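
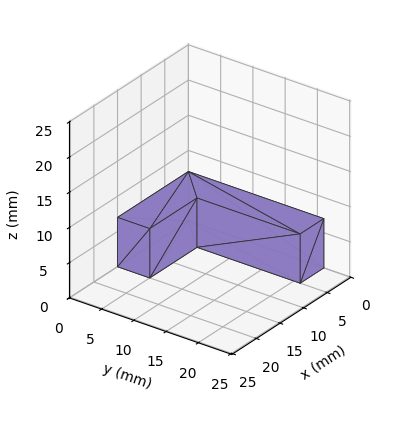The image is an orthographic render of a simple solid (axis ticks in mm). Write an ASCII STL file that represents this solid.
Reading the render: the shape is an L-shaped prism: outer 15 × 21 mm, arm thicknesses ≈ 5 mm (horizontal) and 5 mm (vertical), extruded 7 mm in z (dimensions read to the nearest mm from the axis ticks). For the STL, each face is triangulated and given an outward normal.

solid part
  facet normal 0.0000 0.0000 -1.0000
    outer loop
      vertex 15.00 5.00 0.00
      vertex 15.00 0.00 0.00
      vertex 0.00 0.00 0.00
    endloop
  endfacet
  facet normal 0.0000 0.0000 -1.0000
    outer loop
      vertex 5.00 5.00 0.00
      vertex 15.00 5.00 0.00
      vertex 0.00 0.00 0.00
    endloop
  endfacet
  facet normal 0.0000 0.0000 -1.0000
    outer loop
      vertex 5.00 21.00 0.00
      vertex 5.00 5.00 0.00
      vertex 0.00 0.00 0.00
    endloop
  endfacet
  facet normal 0.0000 0.0000 -1.0000
    outer loop
      vertex 0.00 21.00 0.00
      vertex 5.00 21.00 0.00
      vertex 0.00 0.00 0.00
    endloop
  endfacet
  facet normal 0.0000 0.0000 1.0000
    outer loop
      vertex 0.00 0.00 7.00
      vertex 15.00 0.00 7.00
      vertex 15.00 5.00 7.00
    endloop
  endfacet
  facet normal 0.0000 0.0000 1.0000
    outer loop
      vertex 0.00 0.00 7.00
      vertex 15.00 5.00 7.00
      vertex 5.00 5.00 7.00
    endloop
  endfacet
  facet normal 0.0000 0.0000 1.0000
    outer loop
      vertex 0.00 0.00 7.00
      vertex 5.00 5.00 7.00
      vertex 5.00 21.00 7.00
    endloop
  endfacet
  facet normal 0.0000 0.0000 1.0000
    outer loop
      vertex 0.00 0.00 7.00
      vertex 5.00 21.00 7.00
      vertex 0.00 21.00 7.00
    endloop
  endfacet
  facet normal 0.0000 -1.0000 0.0000
    outer loop
      vertex 0.00 0.00 0.00
      vertex 15.00 0.00 0.00
      vertex 15.00 0.00 7.00
    endloop
  endfacet
  facet normal 0.0000 -1.0000 0.0000
    outer loop
      vertex 0.00 0.00 0.00
      vertex 15.00 0.00 7.00
      vertex 0.00 0.00 7.00
    endloop
  endfacet
  facet normal 1.0000 0.0000 0.0000
    outer loop
      vertex 15.00 0.00 0.00
      vertex 15.00 5.00 0.00
      vertex 15.00 5.00 7.00
    endloop
  endfacet
  facet normal 1.0000 0.0000 0.0000
    outer loop
      vertex 15.00 0.00 0.00
      vertex 15.00 5.00 7.00
      vertex 15.00 0.00 7.00
    endloop
  endfacet
  facet normal 0.0000 1.0000 0.0000
    outer loop
      vertex 15.00 5.00 0.00
      vertex 5.00 5.00 0.00
      vertex 5.00 5.00 7.00
    endloop
  endfacet
  facet normal 0.0000 1.0000 0.0000
    outer loop
      vertex 15.00 5.00 0.00
      vertex 5.00 5.00 7.00
      vertex 15.00 5.00 7.00
    endloop
  endfacet
  facet normal 1.0000 0.0000 0.0000
    outer loop
      vertex 5.00 5.00 0.00
      vertex 5.00 21.00 0.00
      vertex 5.00 21.00 7.00
    endloop
  endfacet
  facet normal 1.0000 0.0000 0.0000
    outer loop
      vertex 5.00 5.00 0.00
      vertex 5.00 21.00 7.00
      vertex 5.00 5.00 7.00
    endloop
  endfacet
  facet normal 0.0000 1.0000 0.0000
    outer loop
      vertex 5.00 21.00 0.00
      vertex 0.00 21.00 0.00
      vertex 0.00 21.00 7.00
    endloop
  endfacet
  facet normal 0.0000 1.0000 0.0000
    outer loop
      vertex 5.00 21.00 0.00
      vertex 0.00 21.00 7.00
      vertex 5.00 21.00 7.00
    endloop
  endfacet
  facet normal -1.0000 0.0000 0.0000
    outer loop
      vertex 0.00 21.00 0.00
      vertex 0.00 0.00 0.00
      vertex 0.00 0.00 7.00
    endloop
  endfacet
  facet normal -1.0000 0.0000 0.0000
    outer loop
      vertex 0.00 21.00 0.00
      vertex 0.00 0.00 7.00
      vertex 0.00 21.00 7.00
    endloop
  endfacet
endsolid part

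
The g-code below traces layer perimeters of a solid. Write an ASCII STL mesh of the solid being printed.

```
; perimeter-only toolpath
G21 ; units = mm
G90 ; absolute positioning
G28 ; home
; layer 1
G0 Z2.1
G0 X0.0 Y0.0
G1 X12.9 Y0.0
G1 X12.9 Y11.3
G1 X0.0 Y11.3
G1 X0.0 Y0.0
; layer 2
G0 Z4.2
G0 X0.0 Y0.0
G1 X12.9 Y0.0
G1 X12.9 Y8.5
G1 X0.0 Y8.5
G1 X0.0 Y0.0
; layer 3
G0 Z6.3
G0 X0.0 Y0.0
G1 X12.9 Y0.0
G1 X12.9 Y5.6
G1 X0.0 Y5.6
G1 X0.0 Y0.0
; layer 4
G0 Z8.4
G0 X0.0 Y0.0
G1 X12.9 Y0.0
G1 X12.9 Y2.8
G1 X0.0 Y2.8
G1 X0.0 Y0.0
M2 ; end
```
solid part
  facet normal 0.0000 0.0000 -1.0000
    outer loop
      vertex 12.9 14.1 0.0
      vertex 12.9 0.0 0.0
      vertex 0.0 0.0 0.0
    endloop
  endfacet
  facet normal 0.0000 0.0000 -1.0000
    outer loop
      vertex 0.0 14.1 0.0
      vertex 12.9 14.1 0.0
      vertex 0.0 0.0 0.0
    endloop
  endfacet
  facet normal 0.0000 -1.0000 0.0000
    outer loop
      vertex 0.0 0.0 0.0
      vertex 12.9 0.0 0.0
      vertex 12.9 0.0 10.5
    endloop
  endfacet
  facet normal 0.0000 -1.0000 0.0000
    outer loop
      vertex 0.0 0.0 0.0
      vertex 12.9 0.0 10.5
      vertex 0.0 0.0 10.5
    endloop
  endfacet
  facet normal 0.0000 0.5973 0.8020
    outer loop
      vertex 0.0 0.0 10.5
      vertex 12.9 0.0 10.5
      vertex 12.9 14.1 0.0
    endloop
  endfacet
  facet normal 0.0000 0.5973 0.8020
    outer loop
      vertex 0.0 0.0 10.5
      vertex 12.9 14.1 0.0
      vertex 0.0 14.1 0.0
    endloop
  endfacet
  facet normal -1.0000 0.0000 0.0000
    outer loop
      vertex 0.0 0.0 10.5
      vertex 0.0 14.1 0.0
      vertex 0.0 0.0 0.0
    endloop
  endfacet
  facet normal 1.0000 0.0000 0.0000
    outer loop
      vertex 12.9 0.0 0.0
      vertex 12.9 14.1 0.0
      vertex 12.9 0.0 10.5
    endloop
  endfacet
endsolid part

The G0 Z moves step by Δz≈2.1 mm. The G1 loops shrink linearly with z, so the solid tapers from its base footprint up to z≈10.5. Closing with a flat bottom cap and the tapered top and triangulating gives 8 facets — a wedge (ramp): 12.9 × 14.1 mm base, rising to 10.5 mm along the y=0 edge and sloping linearly to z=0 at y=14.1.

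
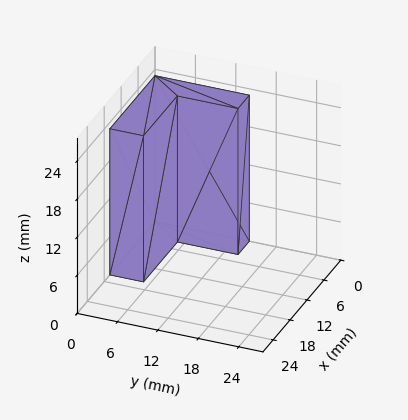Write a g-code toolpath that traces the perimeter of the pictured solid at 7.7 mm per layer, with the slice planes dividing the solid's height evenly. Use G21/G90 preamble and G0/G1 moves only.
Reading the render: the shape is an L-shaped prism: outer 16 × 14 mm, arm thicknesses ≈ 5 mm (horizontal) and 4 mm (vertical), extruded 23 mm in z (dimensions read to the nearest mm from the axis ticks). For the g-code, the solid's height is divided into equal slices at the stated Δz and each level perimeter traced with G1 moves after a G0 lift.

; perimeter-only toolpath
G21 ; units = mm
G90 ; absolute positioning
G28 ; home
; layer 1
G0 Z7.7
G0 X0.0 Y0.0
G1 X16.0 Y0.0
G1 X16.0 Y5.0
G1 X4.0 Y5.0
G1 X4.0 Y14.0
G1 X0.0 Y14.0
G1 X0.0 Y0.0
; layer 2
G0 Z15.3
G0 X0.0 Y0.0
G1 X16.0 Y0.0
G1 X16.0 Y5.0
G1 X4.0 Y5.0
G1 X4.0 Y14.0
G1 X0.0 Y14.0
G1 X0.0 Y0.0
; layer 3
G0 Z23.0
G0 X0.0 Y0.0
G1 X16.0 Y0.0
G1 X16.0 Y5.0
G1 X4.0 Y5.0
G1 X4.0 Y14.0
G1 X0.0 Y14.0
G1 X0.0 Y0.0
M2 ; end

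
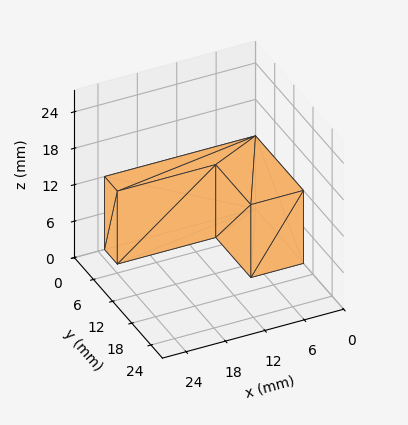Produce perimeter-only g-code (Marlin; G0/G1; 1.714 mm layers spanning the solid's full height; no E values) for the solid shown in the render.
Reading the render: the shape is an L-shaped prism: outer 23 × 15 mm, arm thicknesses ≈ 4 mm (horizontal) and 8 mm (vertical), extruded 12 mm in z (dimensions read to the nearest mm from the axis ticks). For the g-code, the solid's height is divided into equal slices at the stated Δz and each level perimeter traced with G1 moves after a G0 lift.

; perimeter-only toolpath
G21 ; units = mm
G90 ; absolute positioning
G28 ; home
; layer 1
G0 Z1.714
G0 X0.000 Y0.000
G1 X23.000 Y0.000
G1 X23.000 Y4.000
G1 X8.000 Y4.000
G1 X8.000 Y15.000
G1 X0.000 Y15.000
G1 X0.000 Y0.000
; layer 2
G0 Z3.429
G0 X0.000 Y0.000
G1 X23.000 Y0.000
G1 X23.000 Y4.000
G1 X8.000 Y4.000
G1 X8.000 Y15.000
G1 X0.000 Y15.000
G1 X0.000 Y0.000
; layer 3
G0 Z5.143
G0 X0.000 Y0.000
G1 X23.000 Y0.000
G1 X23.000 Y4.000
G1 X8.000 Y4.000
G1 X8.000 Y15.000
G1 X0.000 Y15.000
G1 X0.000 Y0.000
; layer 4
G0 Z6.857
G0 X0.000 Y0.000
G1 X23.000 Y0.000
G1 X23.000 Y4.000
G1 X8.000 Y4.000
G1 X8.000 Y15.000
G1 X0.000 Y15.000
G1 X0.000 Y0.000
; layer 5
G0 Z8.571
G0 X0.000 Y0.000
G1 X23.000 Y0.000
G1 X23.000 Y4.000
G1 X8.000 Y4.000
G1 X8.000 Y15.000
G1 X0.000 Y15.000
G1 X0.000 Y0.000
; layer 6
G0 Z10.286
G0 X0.000 Y0.000
G1 X23.000 Y0.000
G1 X23.000 Y4.000
G1 X8.000 Y4.000
G1 X8.000 Y15.000
G1 X0.000 Y15.000
G1 X0.000 Y0.000
; layer 7
G0 Z12.000
G0 X0.000 Y0.000
G1 X23.000 Y0.000
G1 X23.000 Y4.000
G1 X8.000 Y4.000
G1 X8.000 Y15.000
G1 X0.000 Y15.000
G1 X0.000 Y0.000
M2 ; end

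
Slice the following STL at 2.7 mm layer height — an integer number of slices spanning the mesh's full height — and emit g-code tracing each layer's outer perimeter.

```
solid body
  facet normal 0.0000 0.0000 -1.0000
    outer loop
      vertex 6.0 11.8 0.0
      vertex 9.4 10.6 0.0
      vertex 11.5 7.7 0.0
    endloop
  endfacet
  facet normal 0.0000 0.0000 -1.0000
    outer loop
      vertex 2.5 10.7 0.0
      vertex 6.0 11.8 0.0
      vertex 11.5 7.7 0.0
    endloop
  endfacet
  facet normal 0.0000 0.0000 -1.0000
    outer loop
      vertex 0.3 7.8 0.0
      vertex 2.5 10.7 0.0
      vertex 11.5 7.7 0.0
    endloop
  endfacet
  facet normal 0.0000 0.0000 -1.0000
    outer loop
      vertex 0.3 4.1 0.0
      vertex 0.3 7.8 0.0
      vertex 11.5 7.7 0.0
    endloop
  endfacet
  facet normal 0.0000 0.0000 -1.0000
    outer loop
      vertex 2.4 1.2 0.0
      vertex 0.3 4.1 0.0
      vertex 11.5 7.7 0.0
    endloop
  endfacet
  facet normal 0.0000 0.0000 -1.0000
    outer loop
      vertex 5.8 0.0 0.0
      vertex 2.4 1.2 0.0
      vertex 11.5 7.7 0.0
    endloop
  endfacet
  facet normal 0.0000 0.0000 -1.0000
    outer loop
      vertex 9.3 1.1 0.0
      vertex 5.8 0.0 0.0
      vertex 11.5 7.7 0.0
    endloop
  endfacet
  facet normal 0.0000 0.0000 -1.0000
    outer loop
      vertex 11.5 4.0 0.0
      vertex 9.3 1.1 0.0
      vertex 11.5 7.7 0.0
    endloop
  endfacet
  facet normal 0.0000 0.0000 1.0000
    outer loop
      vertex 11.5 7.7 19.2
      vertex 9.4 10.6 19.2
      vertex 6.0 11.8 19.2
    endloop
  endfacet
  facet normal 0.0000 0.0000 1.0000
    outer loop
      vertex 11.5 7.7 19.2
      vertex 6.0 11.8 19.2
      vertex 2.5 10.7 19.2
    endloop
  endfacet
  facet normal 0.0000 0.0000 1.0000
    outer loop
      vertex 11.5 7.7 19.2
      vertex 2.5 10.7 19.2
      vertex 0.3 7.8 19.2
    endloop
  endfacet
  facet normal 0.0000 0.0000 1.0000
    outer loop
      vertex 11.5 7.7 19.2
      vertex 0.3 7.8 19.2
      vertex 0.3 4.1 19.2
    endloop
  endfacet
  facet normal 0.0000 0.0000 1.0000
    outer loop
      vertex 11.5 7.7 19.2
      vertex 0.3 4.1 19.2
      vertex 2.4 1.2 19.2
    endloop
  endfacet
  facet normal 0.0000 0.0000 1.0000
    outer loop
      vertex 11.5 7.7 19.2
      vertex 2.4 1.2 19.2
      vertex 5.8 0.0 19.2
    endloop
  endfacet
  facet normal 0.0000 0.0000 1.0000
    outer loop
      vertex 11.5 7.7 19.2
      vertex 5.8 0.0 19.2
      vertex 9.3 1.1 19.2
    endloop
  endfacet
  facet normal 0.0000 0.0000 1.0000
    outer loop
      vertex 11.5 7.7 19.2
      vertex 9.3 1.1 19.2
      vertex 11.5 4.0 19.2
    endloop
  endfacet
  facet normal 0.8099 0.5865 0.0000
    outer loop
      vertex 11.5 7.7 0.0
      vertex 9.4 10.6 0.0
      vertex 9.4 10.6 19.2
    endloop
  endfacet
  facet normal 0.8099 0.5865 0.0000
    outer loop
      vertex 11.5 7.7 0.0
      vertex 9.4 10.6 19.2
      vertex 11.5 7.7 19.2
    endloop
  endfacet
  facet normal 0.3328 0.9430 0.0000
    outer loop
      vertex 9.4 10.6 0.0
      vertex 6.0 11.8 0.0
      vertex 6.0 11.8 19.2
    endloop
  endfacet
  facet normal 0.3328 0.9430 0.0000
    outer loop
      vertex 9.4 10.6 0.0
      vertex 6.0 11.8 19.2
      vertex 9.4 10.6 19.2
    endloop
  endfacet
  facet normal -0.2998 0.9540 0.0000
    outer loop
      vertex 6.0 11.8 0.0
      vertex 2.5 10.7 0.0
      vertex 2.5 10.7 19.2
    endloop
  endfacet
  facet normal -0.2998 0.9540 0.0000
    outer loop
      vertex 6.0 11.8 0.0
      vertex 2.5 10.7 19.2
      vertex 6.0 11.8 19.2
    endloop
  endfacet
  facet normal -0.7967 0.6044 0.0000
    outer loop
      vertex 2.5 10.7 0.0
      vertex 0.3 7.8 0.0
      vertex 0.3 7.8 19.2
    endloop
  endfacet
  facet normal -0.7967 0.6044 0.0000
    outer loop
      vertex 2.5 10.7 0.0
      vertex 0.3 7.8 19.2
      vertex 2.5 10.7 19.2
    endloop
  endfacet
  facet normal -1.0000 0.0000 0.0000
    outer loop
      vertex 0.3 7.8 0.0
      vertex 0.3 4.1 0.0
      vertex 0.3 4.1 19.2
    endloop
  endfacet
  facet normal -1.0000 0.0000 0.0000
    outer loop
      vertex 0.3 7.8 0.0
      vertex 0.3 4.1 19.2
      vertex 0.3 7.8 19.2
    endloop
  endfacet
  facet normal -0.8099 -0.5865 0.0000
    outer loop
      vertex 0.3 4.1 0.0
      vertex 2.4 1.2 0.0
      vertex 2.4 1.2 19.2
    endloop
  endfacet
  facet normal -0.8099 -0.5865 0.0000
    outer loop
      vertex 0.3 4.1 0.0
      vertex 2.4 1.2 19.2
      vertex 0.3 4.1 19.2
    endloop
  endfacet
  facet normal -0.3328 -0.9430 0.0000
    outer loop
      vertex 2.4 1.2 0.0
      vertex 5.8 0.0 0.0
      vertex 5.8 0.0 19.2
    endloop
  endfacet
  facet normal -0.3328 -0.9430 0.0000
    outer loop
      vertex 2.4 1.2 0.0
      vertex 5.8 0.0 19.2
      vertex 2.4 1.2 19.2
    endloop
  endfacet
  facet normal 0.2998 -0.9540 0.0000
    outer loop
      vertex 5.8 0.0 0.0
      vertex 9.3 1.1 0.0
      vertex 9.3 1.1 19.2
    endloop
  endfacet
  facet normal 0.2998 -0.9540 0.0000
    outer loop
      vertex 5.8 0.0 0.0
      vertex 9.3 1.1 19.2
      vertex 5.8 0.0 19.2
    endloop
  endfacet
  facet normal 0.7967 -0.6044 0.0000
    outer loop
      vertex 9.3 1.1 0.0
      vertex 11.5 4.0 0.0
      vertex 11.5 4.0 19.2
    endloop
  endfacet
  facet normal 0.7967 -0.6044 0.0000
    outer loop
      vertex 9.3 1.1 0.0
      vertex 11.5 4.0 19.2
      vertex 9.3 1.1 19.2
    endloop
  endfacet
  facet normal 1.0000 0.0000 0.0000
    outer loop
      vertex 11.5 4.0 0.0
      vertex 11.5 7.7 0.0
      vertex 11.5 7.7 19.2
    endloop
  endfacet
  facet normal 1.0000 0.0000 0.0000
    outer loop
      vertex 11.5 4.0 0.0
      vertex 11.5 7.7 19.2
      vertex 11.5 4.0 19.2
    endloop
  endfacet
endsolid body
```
; perimeter-only toolpath
G21 ; units = mm
G90 ; absolute positioning
G28 ; home
; layer 1
G0 Z2.7
G0 X11.5 Y7.7
G1 X9.4 Y10.6
G1 X6.0 Y11.8
G1 X2.5 Y10.7
G1 X0.3 Y7.8
G1 X0.3 Y4.1
G1 X2.4 Y1.2
G1 X5.8 Y0.0
G1 X9.3 Y1.1
G1 X11.5 Y4.0
G1 X11.5 Y7.7
; layer 2
G0 Z5.5
G0 X11.5 Y7.7
G1 X9.4 Y10.6
G1 X6.0 Y11.8
G1 X2.5 Y10.7
G1 X0.3 Y7.8
G1 X0.3 Y4.1
G1 X2.4 Y1.2
G1 X5.8 Y0.0
G1 X9.3 Y1.1
G1 X11.5 Y4.0
G1 X11.5 Y7.7
; layer 3
G0 Z8.2
G0 X11.5 Y7.7
G1 X9.4 Y10.6
G1 X6.0 Y11.8
G1 X2.5 Y10.7
G1 X0.3 Y7.8
G1 X0.3 Y4.1
G1 X2.4 Y1.2
G1 X5.8 Y0.0
G1 X9.3 Y1.1
G1 X11.5 Y4.0
G1 X11.5 Y7.7
; layer 4
G0 Z11.0
G0 X11.5 Y7.7
G1 X9.4 Y10.6
G1 X6.0 Y11.8
G1 X2.5 Y10.7
G1 X0.3 Y7.8
G1 X0.3 Y4.1
G1 X2.4 Y1.2
G1 X5.8 Y0.0
G1 X9.3 Y1.1
G1 X11.5 Y4.0
G1 X11.5 Y7.7
; layer 5
G0 Z13.7
G0 X11.5 Y7.7
G1 X9.4 Y10.6
G1 X6.0 Y11.8
G1 X2.5 Y10.7
G1 X0.3 Y7.8
G1 X0.3 Y4.1
G1 X2.4 Y1.2
G1 X5.8 Y0.0
G1 X9.3 Y1.1
G1 X11.5 Y4.0
G1 X11.5 Y7.7
; layer 6
G0 Z16.5
G0 X11.5 Y7.7
G1 X9.4 Y10.6
G1 X6.0 Y11.8
G1 X2.5 Y10.7
G1 X0.3 Y7.8
G1 X0.3 Y4.1
G1 X2.4 Y1.2
G1 X5.8 Y0.0
G1 X9.3 Y1.1
G1 X11.5 Y4.0
G1 X11.5 Y7.7
; layer 7
G0 Z19.2
G0 X11.5 Y7.7
G1 X9.4 Y10.6
G1 X6.0 Y11.8
G1 X2.5 Y10.7
G1 X0.3 Y7.8
G1 X0.3 Y4.1
G1 X2.4 Y1.2
G1 X5.8 Y0.0
G1 X9.3 Y1.1
G1 X11.5 Y4.0
G1 X11.5 Y7.7
M2 ; end

The solid is a regular 10-sided prism (a cylinder approximated with 10 flat sides), circumscribed radius ≈ 5.9 mm, height ≈ 19.2 mm. Slicing at Δz = 2.7 mm — 7 equal slices spanning the solid's height, so layer i sits at z = i·h/7 — gives 7 non-empty perimeters. Each is a 10-segment closed polygon; G0 lifts to the layer z and rapids to the start vertex, then G1 traces the edges.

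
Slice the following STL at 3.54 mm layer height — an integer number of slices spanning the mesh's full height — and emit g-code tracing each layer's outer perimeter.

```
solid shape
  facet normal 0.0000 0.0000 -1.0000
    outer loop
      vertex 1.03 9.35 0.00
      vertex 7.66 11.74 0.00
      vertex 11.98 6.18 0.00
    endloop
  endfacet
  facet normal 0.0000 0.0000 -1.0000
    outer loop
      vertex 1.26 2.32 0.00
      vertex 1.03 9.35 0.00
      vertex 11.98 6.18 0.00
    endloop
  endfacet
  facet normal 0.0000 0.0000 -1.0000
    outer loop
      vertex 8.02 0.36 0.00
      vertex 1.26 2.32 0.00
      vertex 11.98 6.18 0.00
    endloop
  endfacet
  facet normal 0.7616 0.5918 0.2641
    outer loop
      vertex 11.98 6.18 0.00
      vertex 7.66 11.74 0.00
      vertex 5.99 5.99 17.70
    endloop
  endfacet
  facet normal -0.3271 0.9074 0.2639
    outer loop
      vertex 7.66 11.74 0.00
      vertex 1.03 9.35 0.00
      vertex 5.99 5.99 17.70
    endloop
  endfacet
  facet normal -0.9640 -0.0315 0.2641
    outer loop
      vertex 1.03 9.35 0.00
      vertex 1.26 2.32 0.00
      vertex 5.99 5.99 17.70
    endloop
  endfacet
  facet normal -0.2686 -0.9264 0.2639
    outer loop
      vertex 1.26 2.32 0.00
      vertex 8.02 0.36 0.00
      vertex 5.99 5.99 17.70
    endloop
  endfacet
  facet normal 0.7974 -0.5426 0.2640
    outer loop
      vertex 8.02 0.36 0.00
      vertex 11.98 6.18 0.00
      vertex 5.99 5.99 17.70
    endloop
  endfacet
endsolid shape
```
; perimeter-only toolpath
G21 ; units = mm
G90 ; absolute positioning
G28 ; home
; layer 1
G0 Z3.54
G0 X10.78 Y6.14
G1 X7.33 Y10.59
G1 X2.02 Y8.68
G1 X2.21 Y3.05
G1 X7.61 Y1.49
G1 X10.78 Y6.14
; layer 2
G0 Z7.08
G0 X9.58 Y6.10
G1 X6.99 Y9.44
G1 X3.01 Y8.01
G1 X3.15 Y3.79
G1 X7.21 Y2.61
G1 X9.58 Y6.10
; layer 3
G0 Z10.62
G0 X8.39 Y6.07
G1 X6.66 Y8.29
G1 X4.01 Y7.33
G1 X4.10 Y4.52
G1 X6.80 Y3.74
G1 X8.39 Y6.07
; layer 4
G0 Z14.16
G0 X7.19 Y6.03
G1 X6.32 Y7.14
G1 X5.00 Y6.66
G1 X5.04 Y5.26
G1 X6.40 Y4.86
G1 X7.19 Y6.03
M2 ; end

The solid is a regular 5-sided pyramid, base circumscribed radius ≈ 5.99 mm, apex at z ≈ 17.7 mm. Slicing at Δz = 3.54 mm — 5 equal slices spanning the solid's height, so layer i sits at z = i·h/5 — gives 4 non-empty perimeters. Each is a 5-segment closed polygon; G0 lifts to the layer z and rapids to the start vertex, then G1 traces the edges. The cross-section shrinks linearly with z (the slice at the apex is degenerate and omitted).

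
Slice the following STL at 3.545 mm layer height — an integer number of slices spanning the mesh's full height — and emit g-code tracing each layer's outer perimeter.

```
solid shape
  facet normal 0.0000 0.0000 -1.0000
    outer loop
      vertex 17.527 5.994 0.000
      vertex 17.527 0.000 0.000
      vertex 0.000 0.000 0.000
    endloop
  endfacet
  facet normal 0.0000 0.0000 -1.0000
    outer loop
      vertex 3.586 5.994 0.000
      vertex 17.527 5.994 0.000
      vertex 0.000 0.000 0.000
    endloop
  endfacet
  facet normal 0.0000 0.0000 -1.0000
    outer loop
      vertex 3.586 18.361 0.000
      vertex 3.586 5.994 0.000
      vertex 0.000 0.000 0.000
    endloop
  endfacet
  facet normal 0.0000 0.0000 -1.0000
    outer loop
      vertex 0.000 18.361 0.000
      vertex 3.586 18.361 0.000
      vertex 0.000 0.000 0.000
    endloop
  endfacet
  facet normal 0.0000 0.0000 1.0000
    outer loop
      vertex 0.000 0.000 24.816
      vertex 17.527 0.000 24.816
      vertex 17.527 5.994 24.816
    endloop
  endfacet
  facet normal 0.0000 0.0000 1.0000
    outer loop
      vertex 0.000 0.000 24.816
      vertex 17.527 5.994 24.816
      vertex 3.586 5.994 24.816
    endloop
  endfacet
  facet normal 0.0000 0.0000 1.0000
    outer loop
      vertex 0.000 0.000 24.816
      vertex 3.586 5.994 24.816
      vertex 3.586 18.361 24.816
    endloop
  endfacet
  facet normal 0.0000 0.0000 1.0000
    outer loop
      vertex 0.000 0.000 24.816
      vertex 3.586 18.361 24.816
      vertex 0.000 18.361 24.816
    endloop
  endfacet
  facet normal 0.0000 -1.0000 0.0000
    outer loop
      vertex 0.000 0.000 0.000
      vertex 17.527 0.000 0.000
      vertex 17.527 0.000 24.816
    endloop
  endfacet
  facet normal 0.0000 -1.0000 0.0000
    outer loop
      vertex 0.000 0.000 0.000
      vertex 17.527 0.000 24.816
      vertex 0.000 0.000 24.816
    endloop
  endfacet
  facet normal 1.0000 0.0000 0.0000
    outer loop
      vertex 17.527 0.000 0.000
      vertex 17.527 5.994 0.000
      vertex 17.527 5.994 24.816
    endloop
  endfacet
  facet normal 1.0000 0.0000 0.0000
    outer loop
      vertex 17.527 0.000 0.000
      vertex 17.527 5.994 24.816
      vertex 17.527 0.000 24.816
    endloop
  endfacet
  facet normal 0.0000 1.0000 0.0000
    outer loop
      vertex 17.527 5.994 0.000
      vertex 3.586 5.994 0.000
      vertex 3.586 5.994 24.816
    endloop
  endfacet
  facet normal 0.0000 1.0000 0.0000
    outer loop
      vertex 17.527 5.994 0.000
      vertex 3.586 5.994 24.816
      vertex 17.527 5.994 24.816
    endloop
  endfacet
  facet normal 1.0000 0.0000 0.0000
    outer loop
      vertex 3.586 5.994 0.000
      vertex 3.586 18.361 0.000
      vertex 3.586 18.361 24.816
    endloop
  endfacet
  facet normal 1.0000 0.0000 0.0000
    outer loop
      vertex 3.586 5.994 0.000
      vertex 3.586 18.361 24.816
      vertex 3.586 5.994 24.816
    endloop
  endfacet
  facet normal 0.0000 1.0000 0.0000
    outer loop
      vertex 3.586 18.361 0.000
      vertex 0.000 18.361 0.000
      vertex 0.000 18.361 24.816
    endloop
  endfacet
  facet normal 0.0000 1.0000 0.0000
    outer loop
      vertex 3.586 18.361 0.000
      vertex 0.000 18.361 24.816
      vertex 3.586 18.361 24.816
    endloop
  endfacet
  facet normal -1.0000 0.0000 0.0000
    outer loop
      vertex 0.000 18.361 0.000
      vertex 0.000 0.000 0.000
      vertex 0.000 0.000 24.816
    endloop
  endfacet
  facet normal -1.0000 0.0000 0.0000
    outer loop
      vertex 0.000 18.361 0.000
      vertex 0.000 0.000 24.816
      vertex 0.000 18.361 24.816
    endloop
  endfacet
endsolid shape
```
; perimeter-only toolpath
G21 ; units = mm
G90 ; absolute positioning
G28 ; home
; layer 1
G0 Z3.545
G0 X0.000 Y0.000
G1 X17.527 Y0.000
G1 X17.527 Y5.994
G1 X3.586 Y5.994
G1 X3.586 Y18.361
G1 X0.000 Y18.361
G1 X0.000 Y0.000
; layer 2
G0 Z7.090
G0 X0.000 Y0.000
G1 X17.527 Y0.000
G1 X17.527 Y5.994
G1 X3.586 Y5.994
G1 X3.586 Y18.361
G1 X0.000 Y18.361
G1 X0.000 Y0.000
; layer 3
G0 Z10.635
G0 X0.000 Y0.000
G1 X17.527 Y0.000
G1 X17.527 Y5.994
G1 X3.586 Y5.994
G1 X3.586 Y18.361
G1 X0.000 Y18.361
G1 X0.000 Y0.000
; layer 4
G0 Z14.181
G0 X0.000 Y0.000
G1 X17.527 Y0.000
G1 X17.527 Y5.994
G1 X3.586 Y5.994
G1 X3.586 Y18.361
G1 X0.000 Y18.361
G1 X0.000 Y0.000
; layer 5
G0 Z17.726
G0 X0.000 Y0.000
G1 X17.527 Y0.000
G1 X17.527 Y5.994
G1 X3.586 Y5.994
G1 X3.586 Y18.361
G1 X0.000 Y18.361
G1 X0.000 Y0.000
; layer 6
G0 Z21.271
G0 X0.000 Y0.000
G1 X17.527 Y0.000
G1 X17.527 Y5.994
G1 X3.586 Y5.994
G1 X3.586 Y18.361
G1 X0.000 Y18.361
G1 X0.000 Y0.000
; layer 7
G0 Z24.816
G0 X0.000 Y0.000
G1 X17.527 Y0.000
G1 X17.527 Y5.994
G1 X3.586 Y5.994
G1 X3.586 Y18.361
G1 X0.000 Y18.361
G1 X0.000 Y0.000
M2 ; end

The solid is an L-shaped prism: outer 17.5 × 18.4 mm, arm thicknesses ≈ 5.99 mm (horizontal) and 3.59 mm (vertical), extruded 24.8 mm in z. Slicing at Δz = 3.545 mm — 7 equal slices spanning the solid's height, so layer i sits at z = i·h/7 — gives 7 non-empty perimeters. Each is a 6-segment closed polygon; G0 lifts to the layer z and rapids to the start vertex, then G1 traces the edges.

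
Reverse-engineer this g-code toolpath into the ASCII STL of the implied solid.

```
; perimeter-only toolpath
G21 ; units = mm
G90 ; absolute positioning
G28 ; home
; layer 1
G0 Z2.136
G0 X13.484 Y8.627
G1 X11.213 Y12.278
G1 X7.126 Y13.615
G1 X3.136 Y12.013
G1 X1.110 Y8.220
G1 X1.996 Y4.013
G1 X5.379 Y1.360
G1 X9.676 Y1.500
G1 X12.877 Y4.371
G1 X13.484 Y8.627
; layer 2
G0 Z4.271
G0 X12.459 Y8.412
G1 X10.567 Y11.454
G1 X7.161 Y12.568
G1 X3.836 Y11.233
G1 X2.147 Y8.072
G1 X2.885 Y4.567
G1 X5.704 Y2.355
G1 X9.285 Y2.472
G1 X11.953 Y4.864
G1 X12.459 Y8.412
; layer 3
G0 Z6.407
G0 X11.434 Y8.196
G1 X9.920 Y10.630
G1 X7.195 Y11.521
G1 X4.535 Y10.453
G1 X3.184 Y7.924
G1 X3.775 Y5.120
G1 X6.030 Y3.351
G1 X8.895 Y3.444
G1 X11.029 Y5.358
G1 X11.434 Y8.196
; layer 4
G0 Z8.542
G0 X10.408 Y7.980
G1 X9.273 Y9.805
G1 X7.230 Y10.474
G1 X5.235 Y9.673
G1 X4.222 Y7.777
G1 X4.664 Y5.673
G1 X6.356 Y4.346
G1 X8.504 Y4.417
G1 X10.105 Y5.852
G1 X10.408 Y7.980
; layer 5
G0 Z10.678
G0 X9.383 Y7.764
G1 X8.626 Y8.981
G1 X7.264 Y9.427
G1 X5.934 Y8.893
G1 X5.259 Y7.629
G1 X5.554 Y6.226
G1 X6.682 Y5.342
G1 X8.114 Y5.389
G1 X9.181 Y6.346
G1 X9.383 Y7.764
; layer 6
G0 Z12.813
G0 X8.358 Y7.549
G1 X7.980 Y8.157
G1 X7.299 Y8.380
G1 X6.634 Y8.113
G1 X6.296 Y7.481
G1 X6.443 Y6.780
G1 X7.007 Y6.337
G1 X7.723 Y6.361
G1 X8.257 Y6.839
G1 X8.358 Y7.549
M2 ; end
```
solid part
  facet normal 0.0000 0.0000 -1.0000
    outer loop
      vertex 7.092 14.662 0.000
      vertex 11.860 13.102 0.000
      vertex 14.509 8.843 0.000
    endloop
  endfacet
  facet normal 0.0000 0.0000 -1.0000
    outer loop
      vertex 2.437 12.793 0.000
      vertex 7.092 14.662 0.000
      vertex 14.509 8.843 0.000
    endloop
  endfacet
  facet normal 0.0000 0.0000 -1.0000
    outer loop
      vertex 0.073 8.368 0.000
      vertex 2.437 12.793 0.000
      vertex 14.509 8.843 0.000
    endloop
  endfacet
  facet normal 0.0000 0.0000 -1.0000
    outer loop
      vertex 1.106 3.460 0.000
      vertex 0.073 8.368 0.000
      vertex 14.509 8.843 0.000
    endloop
  endfacet
  facet normal 0.0000 0.0000 -1.0000
    outer loop
      vertex 5.053 0.364 0.000
      vertex 1.106 3.460 0.000
      vertex 14.509 8.843 0.000
    endloop
  endfacet
  facet normal 0.0000 0.0000 -1.0000
    outer loop
      vertex 10.066 0.528 0.000
      vertex 5.053 0.364 0.000
      vertex 14.509 8.843 0.000
    endloop
  endfacet
  facet normal 0.0000 0.0000 -1.0000
    outer loop
      vertex 13.801 3.877 0.000
      vertex 10.066 0.528 0.000
      vertex 14.509 8.843 0.000
    endloop
  endfacet
  facet normal 0.7712 0.4796 0.4186
    outer loop
      vertex 14.509 8.843 0.000
      vertex 11.860 13.102 0.000
      vertex 7.333 7.333 14.949
    endloop
  endfacet
  facet normal 0.2824 0.8631 0.4186
    outer loop
      vertex 11.860 13.102 0.000
      vertex 7.092 14.662 0.000
      vertex 7.333 7.333 14.949
    endloop
  endfacet
  facet normal -0.3384 0.8428 0.4186
    outer loop
      vertex 7.092 14.662 0.000
      vertex 2.437 12.793 0.000
      vertex 7.333 7.333 14.949
    endloop
  endfacet
  facet normal -0.8010 0.4279 0.4186
    outer loop
      vertex 2.437 12.793 0.000
      vertex 0.073 8.368 0.000
      vertex 7.333 7.333 14.949
    endloop
  endfacet
  facet normal -0.8887 -0.1870 0.4186
    outer loop
      vertex 0.073 8.368 0.000
      vertex 1.106 3.460 0.000
      vertex 7.333 7.333 14.949
    endloop
  endfacet
  facet normal -0.5605 -0.7146 0.4186
    outer loop
      vertex 1.106 3.460 0.000
      vertex 5.053 0.364 0.000
      vertex 7.333 7.333 14.949
    endloop
  endfacet
  facet normal 0.0297 -0.9077 0.4186
    outer loop
      vertex 5.053 0.364 0.000
      vertex 10.066 0.528 0.000
      vertex 7.333 7.333 14.949
    endloop
  endfacet
  facet normal 0.6063 -0.6762 0.4186
    outer loop
      vertex 10.066 0.528 0.000
      vertex 13.801 3.877 0.000
      vertex 7.333 7.333 14.949
    endloop
  endfacet
  facet normal 0.8991 -0.1282 0.4186
    outer loop
      vertex 13.801 3.877 0.000
      vertex 14.509 8.843 0.000
      vertex 7.333 7.333 14.949
    endloop
  endfacet
endsolid part

The G0 Z moves step by Δz≈2.136 mm. The G1 loops shrink linearly with z, so the solid tapers from its base footprint up to z≈14.9. Closing with a flat bottom cap and the tapered top and triangulating gives 16 facets — a regular 9-sided pyramid, base circumscribed radius ≈ 7.33 mm, apex at z ≈ 14.9 mm.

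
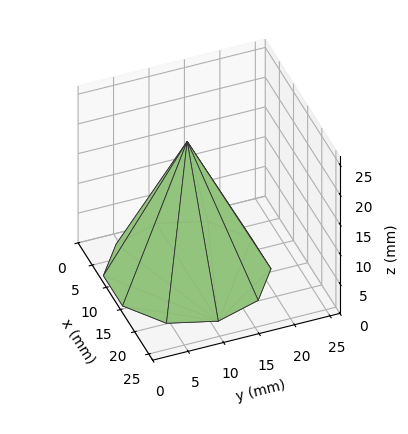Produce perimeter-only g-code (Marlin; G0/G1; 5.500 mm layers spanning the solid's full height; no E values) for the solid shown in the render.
Reading the render: the shape is a regular 10-sided pyramid, base circumscribed radius ≈ 11 mm, apex at z ≈ 22 mm (dimensions read to the nearest mm from the axis ticks). For the g-code, the solid's height is divided into equal slices at the stated Δz and each level perimeter traced with G1 moves after a G0 lift.

; perimeter-only toolpath
G21 ; units = mm
G90 ; absolute positioning
G28 ; home
; layer 1
G0 Z5.500
G0 X19.250 Y11.000
G1 X17.674 Y15.850
G1 X13.549 Y18.846
G1 X8.451 Y18.846
G1 X4.326 Y15.850
G1 X2.750 Y11.000
G1 X4.326 Y6.151
G1 X8.451 Y3.154
G1 X13.549 Y3.154
G1 X17.674 Y6.151
G1 X19.250 Y11.000
; layer 2
G0 Z11.000
G0 X16.500 Y11.000
G1 X15.450 Y14.233
G1 X12.700 Y16.231
G1 X9.300 Y16.231
G1 X6.550 Y14.233
G1 X5.500 Y11.000
G1 X6.550 Y7.767
G1 X9.300 Y5.769
G1 X12.700 Y5.769
G1 X15.450 Y7.767
G1 X16.500 Y11.000
; layer 3
G0 Z16.500
G0 X13.750 Y11.000
G1 X13.225 Y12.617
G1 X11.850 Y13.616
G1 X10.150 Y13.616
G1 X8.775 Y12.617
G1 X8.250 Y11.000
G1 X8.775 Y9.383
G1 X10.150 Y8.384
G1 X11.850 Y8.384
G1 X13.225 Y9.383
G1 X13.750 Y11.000
M2 ; end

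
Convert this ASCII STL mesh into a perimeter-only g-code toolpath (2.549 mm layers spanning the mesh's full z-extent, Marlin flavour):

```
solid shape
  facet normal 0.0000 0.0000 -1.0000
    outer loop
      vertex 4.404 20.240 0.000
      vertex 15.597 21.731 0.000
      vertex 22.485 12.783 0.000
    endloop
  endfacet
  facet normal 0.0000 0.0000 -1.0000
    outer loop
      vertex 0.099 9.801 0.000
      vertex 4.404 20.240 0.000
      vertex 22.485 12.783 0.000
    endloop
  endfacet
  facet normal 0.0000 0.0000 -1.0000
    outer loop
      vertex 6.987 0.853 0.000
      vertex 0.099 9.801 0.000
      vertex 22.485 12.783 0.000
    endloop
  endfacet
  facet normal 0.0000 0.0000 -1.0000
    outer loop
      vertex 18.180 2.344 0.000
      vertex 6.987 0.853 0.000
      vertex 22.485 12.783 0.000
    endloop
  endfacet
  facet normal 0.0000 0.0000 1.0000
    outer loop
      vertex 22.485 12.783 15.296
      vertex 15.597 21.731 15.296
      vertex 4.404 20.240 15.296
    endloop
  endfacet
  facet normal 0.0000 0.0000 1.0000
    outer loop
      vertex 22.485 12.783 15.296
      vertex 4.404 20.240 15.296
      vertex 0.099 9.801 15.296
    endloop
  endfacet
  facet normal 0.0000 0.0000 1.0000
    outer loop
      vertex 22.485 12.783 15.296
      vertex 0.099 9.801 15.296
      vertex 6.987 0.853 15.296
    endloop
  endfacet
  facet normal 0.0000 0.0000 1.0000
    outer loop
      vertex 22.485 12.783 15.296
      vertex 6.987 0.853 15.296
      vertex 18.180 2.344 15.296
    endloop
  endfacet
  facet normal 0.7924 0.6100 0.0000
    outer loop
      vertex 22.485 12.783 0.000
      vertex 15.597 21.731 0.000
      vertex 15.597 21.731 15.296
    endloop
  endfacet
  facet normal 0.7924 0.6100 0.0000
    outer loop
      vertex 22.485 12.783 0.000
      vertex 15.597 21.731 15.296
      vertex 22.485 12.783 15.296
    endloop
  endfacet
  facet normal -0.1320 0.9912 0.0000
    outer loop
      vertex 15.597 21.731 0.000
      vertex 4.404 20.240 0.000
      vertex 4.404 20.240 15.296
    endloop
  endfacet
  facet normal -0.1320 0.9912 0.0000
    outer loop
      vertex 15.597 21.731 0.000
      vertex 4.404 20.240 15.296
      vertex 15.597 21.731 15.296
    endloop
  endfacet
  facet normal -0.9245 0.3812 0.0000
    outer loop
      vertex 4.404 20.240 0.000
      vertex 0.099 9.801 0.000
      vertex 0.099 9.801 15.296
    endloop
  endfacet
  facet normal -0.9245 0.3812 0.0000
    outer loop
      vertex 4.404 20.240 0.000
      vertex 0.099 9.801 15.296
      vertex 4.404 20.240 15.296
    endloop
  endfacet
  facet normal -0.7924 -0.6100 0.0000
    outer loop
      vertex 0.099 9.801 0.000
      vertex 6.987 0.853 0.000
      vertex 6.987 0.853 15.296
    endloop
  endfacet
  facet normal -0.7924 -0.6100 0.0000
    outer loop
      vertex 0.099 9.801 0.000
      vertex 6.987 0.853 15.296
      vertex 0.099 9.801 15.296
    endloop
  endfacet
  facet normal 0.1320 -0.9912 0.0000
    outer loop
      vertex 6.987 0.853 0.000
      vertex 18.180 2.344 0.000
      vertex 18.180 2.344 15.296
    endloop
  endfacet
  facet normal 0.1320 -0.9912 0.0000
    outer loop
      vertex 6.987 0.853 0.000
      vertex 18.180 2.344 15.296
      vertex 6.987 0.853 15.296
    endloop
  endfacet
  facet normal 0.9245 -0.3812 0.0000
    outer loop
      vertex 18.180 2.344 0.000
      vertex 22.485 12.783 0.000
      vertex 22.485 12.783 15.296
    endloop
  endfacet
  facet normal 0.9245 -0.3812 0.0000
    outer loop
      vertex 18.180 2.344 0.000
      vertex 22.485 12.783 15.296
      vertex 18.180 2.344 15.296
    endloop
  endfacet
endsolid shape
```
; perimeter-only toolpath
G21 ; units = mm
G90 ; absolute positioning
G28 ; home
; layer 1
G0 Z2.549
G0 X22.485 Y12.783
G1 X15.597 Y21.731
G1 X4.404 Y20.240
G1 X0.099 Y9.801
G1 X6.987 Y0.853
G1 X18.180 Y2.344
G1 X22.485 Y12.783
; layer 2
G0 Z5.099
G0 X22.485 Y12.783
G1 X15.597 Y21.731
G1 X4.404 Y20.240
G1 X0.099 Y9.801
G1 X6.987 Y0.853
G1 X18.180 Y2.344
G1 X22.485 Y12.783
; layer 3
G0 Z7.648
G0 X22.485 Y12.783
G1 X15.597 Y21.731
G1 X4.404 Y20.240
G1 X0.099 Y9.801
G1 X6.987 Y0.853
G1 X18.180 Y2.344
G1 X22.485 Y12.783
; layer 4
G0 Z10.197
G0 X22.485 Y12.783
G1 X15.597 Y21.731
G1 X4.404 Y20.240
G1 X0.099 Y9.801
G1 X6.987 Y0.853
G1 X18.180 Y2.344
G1 X22.485 Y12.783
; layer 5
G0 Z12.747
G0 X22.485 Y12.783
G1 X15.597 Y21.731
G1 X4.404 Y20.240
G1 X0.099 Y9.801
G1 X6.987 Y0.853
G1 X18.180 Y2.344
G1 X22.485 Y12.783
; layer 6
G0 Z15.296
G0 X22.485 Y12.783
G1 X15.597 Y21.731
G1 X4.404 Y20.240
G1 X0.099 Y9.801
G1 X6.987 Y0.853
G1 X18.180 Y2.344
G1 X22.485 Y12.783
M2 ; end

The solid is a regular 6-sided prism (a cylinder approximated with 6 flat sides), circumscribed radius ≈ 11.3 mm, height ≈ 15.3 mm. Slicing at Δz = 2.549 mm — 6 equal slices spanning the solid's height, so layer i sits at z = i·h/6 — gives 6 non-empty perimeters. Each is a 6-segment closed polygon; G0 lifts to the layer z and rapids to the start vertex, then G1 traces the edges.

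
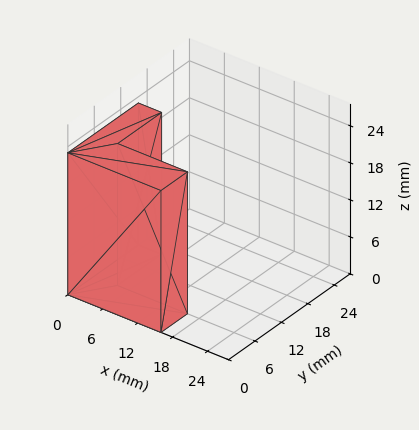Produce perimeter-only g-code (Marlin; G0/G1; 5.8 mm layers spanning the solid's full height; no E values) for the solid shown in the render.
Reading the render: the shape is an L-shaped prism: outer 16 × 16 mm, arm thicknesses ≈ 6 mm (horizontal) and 4 mm (vertical), extruded 23 mm in z (dimensions read to the nearest mm from the axis ticks). For the g-code, the solid's height is divided into equal slices at the stated Δz and each level perimeter traced with G1 moves after a G0 lift.

; perimeter-only toolpath
G21 ; units = mm
G90 ; absolute positioning
G28 ; home
; layer 1
G0 Z5.8
G0 X0.0 Y0.0
G1 X16.0 Y0.0
G1 X16.0 Y6.0
G1 X4.0 Y6.0
G1 X4.0 Y16.0
G1 X0.0 Y16.0
G1 X0.0 Y0.0
; layer 2
G0 Z11.5
G0 X0.0 Y0.0
G1 X16.0 Y0.0
G1 X16.0 Y6.0
G1 X4.0 Y6.0
G1 X4.0 Y16.0
G1 X0.0 Y16.0
G1 X0.0 Y0.0
; layer 3
G0 Z17.2
G0 X0.0 Y0.0
G1 X16.0 Y0.0
G1 X16.0 Y6.0
G1 X4.0 Y6.0
G1 X4.0 Y16.0
G1 X0.0 Y16.0
G1 X0.0 Y0.0
; layer 4
G0 Z23.0
G0 X0.0 Y0.0
G1 X16.0 Y0.0
G1 X16.0 Y6.0
G1 X4.0 Y6.0
G1 X4.0 Y16.0
G1 X0.0 Y16.0
G1 X0.0 Y0.0
M2 ; end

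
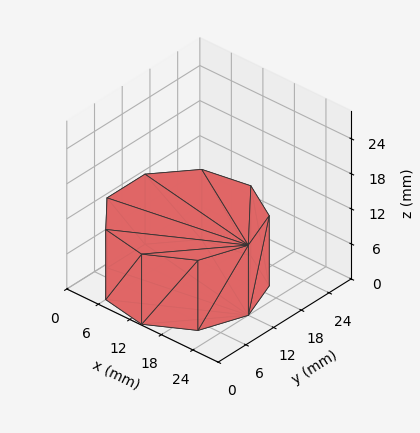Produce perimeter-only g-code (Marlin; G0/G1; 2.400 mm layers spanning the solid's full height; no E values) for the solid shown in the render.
Reading the render: the shape is a regular 9-sided prism (a cylinder approximated with 9 flat sides), circumscribed radius ≈ 12 mm, height ≈ 12 mm (dimensions read to the nearest mm from the axis ticks). For the g-code, the solid's height is divided into equal slices at the stated Δz and each level perimeter traced with G1 moves after a G0 lift.

; perimeter-only toolpath
G21 ; units = mm
G90 ; absolute positioning
G28 ; home
; layer 1
G0 Z2.400
G0 X24.000 Y12.000
G1 X21.193 Y19.713
G1 X14.084 Y23.818
G1 X6.000 Y22.392
G1 X0.724 Y16.104
G1 X0.724 Y7.896
G1 X6.000 Y1.608
G1 X14.084 Y0.182
G1 X21.193 Y4.287
G1 X24.000 Y12.000
; layer 2
G0 Z4.800
G0 X24.000 Y12.000
G1 X21.193 Y19.713
G1 X14.084 Y23.818
G1 X6.000 Y22.392
G1 X0.724 Y16.104
G1 X0.724 Y7.896
G1 X6.000 Y1.608
G1 X14.084 Y0.182
G1 X21.193 Y4.287
G1 X24.000 Y12.000
; layer 3
G0 Z7.200
G0 X24.000 Y12.000
G1 X21.193 Y19.713
G1 X14.084 Y23.818
G1 X6.000 Y22.392
G1 X0.724 Y16.104
G1 X0.724 Y7.896
G1 X6.000 Y1.608
G1 X14.084 Y0.182
G1 X21.193 Y4.287
G1 X24.000 Y12.000
; layer 4
G0 Z9.600
G0 X24.000 Y12.000
G1 X21.193 Y19.713
G1 X14.084 Y23.818
G1 X6.000 Y22.392
G1 X0.724 Y16.104
G1 X0.724 Y7.896
G1 X6.000 Y1.608
G1 X14.084 Y0.182
G1 X21.193 Y4.287
G1 X24.000 Y12.000
; layer 5
G0 Z12.000
G0 X24.000 Y12.000
G1 X21.193 Y19.713
G1 X14.084 Y23.818
G1 X6.000 Y22.392
G1 X0.724 Y16.104
G1 X0.724 Y7.896
G1 X6.000 Y1.608
G1 X14.084 Y0.182
G1 X21.193 Y4.287
G1 X24.000 Y12.000
M2 ; end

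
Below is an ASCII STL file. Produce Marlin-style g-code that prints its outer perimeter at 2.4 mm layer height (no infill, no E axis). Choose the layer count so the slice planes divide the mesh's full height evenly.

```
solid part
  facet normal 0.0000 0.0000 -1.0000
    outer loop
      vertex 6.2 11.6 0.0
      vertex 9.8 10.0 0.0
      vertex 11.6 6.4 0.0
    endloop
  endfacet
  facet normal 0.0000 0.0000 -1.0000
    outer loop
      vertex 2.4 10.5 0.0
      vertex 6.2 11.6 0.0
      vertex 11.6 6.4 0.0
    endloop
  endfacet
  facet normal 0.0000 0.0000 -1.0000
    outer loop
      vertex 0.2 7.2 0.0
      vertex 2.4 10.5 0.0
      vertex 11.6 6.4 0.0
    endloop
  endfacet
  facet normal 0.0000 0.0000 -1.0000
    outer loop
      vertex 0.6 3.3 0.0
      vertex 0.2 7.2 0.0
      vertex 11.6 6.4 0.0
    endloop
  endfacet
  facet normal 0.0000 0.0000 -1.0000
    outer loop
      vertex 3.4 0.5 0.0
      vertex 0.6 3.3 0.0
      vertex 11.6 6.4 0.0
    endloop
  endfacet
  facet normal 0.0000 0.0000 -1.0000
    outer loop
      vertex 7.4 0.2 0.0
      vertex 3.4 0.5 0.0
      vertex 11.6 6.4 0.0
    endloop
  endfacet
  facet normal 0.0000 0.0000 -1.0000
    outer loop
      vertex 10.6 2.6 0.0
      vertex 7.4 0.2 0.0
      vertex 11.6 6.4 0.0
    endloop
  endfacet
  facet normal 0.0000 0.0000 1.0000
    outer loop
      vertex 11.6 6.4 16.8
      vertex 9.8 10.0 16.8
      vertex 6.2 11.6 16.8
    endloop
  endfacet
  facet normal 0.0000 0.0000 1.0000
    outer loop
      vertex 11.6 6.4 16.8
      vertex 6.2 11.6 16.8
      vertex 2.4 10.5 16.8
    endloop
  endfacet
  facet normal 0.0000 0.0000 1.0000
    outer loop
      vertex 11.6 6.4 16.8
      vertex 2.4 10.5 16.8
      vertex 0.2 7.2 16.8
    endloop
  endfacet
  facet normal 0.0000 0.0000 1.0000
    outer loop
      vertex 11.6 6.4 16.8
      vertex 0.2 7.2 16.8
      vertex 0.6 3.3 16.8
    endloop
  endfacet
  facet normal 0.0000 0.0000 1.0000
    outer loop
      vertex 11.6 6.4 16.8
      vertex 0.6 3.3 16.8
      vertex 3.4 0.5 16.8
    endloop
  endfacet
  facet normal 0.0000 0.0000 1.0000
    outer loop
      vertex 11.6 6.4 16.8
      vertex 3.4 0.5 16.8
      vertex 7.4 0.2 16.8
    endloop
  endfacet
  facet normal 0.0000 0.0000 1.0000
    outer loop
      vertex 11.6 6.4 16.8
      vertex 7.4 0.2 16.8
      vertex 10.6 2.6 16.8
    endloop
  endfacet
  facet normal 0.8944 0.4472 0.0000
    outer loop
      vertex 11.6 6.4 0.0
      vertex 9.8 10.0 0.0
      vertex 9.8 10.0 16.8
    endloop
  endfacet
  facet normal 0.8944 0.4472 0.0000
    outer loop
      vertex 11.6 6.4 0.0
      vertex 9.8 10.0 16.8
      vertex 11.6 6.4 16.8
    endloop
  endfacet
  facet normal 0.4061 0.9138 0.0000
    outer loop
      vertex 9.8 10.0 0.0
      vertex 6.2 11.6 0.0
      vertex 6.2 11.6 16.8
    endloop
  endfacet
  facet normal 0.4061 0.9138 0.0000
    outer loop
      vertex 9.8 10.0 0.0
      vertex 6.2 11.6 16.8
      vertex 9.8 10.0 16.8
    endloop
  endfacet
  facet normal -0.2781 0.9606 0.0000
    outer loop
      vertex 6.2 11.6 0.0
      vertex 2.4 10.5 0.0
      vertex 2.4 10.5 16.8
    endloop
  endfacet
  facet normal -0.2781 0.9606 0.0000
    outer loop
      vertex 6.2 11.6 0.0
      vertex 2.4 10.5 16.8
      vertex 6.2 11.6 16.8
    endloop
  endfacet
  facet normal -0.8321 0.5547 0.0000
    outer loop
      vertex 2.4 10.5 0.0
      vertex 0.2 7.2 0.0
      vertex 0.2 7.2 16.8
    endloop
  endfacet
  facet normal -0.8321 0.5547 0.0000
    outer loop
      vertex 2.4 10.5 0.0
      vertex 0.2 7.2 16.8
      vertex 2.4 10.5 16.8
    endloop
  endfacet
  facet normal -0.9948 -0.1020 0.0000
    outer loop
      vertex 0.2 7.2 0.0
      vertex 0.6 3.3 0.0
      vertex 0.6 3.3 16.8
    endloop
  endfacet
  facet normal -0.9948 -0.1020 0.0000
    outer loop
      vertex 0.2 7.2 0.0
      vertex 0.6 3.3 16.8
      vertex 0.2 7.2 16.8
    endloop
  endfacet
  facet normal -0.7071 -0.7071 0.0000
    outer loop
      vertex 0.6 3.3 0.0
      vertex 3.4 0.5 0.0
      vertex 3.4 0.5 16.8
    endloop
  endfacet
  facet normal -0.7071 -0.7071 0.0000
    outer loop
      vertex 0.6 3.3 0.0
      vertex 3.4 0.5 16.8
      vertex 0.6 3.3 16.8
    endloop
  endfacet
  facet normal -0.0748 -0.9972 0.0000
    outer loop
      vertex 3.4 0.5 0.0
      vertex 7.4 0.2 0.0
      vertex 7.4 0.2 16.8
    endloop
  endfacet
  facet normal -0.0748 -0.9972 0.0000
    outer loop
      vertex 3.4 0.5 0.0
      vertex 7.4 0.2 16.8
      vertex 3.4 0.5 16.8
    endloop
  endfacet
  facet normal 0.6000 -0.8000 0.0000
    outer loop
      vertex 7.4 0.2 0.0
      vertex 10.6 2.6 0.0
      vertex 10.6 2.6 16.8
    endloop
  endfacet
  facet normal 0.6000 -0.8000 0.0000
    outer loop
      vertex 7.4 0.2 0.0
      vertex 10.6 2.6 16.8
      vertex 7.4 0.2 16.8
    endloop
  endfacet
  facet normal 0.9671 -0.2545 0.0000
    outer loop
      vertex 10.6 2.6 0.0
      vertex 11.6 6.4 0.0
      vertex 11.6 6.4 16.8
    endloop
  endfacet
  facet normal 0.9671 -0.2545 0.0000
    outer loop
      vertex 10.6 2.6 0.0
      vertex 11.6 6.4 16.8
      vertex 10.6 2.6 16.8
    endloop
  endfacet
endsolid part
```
; perimeter-only toolpath
G21 ; units = mm
G90 ; absolute positioning
G28 ; home
; layer 1
G0 Z2.4
G0 X11.6 Y6.4
G1 X9.8 Y10.0
G1 X6.2 Y11.6
G1 X2.4 Y10.5
G1 X0.2 Y7.2
G1 X0.6 Y3.3
G1 X3.4 Y0.5
G1 X7.4 Y0.2
G1 X10.6 Y2.6
G1 X11.6 Y6.4
; layer 2
G0 Z4.8
G0 X11.6 Y6.4
G1 X9.8 Y10.0
G1 X6.2 Y11.6
G1 X2.4 Y10.5
G1 X0.2 Y7.2
G1 X0.6 Y3.3
G1 X3.4 Y0.5
G1 X7.4 Y0.2
G1 X10.6 Y2.6
G1 X11.6 Y6.4
; layer 3
G0 Z7.2
G0 X11.6 Y6.4
G1 X9.8 Y10.0
G1 X6.2 Y11.6
G1 X2.4 Y10.5
G1 X0.2 Y7.2
G1 X0.6 Y3.3
G1 X3.4 Y0.5
G1 X7.4 Y0.2
G1 X10.6 Y2.6
G1 X11.6 Y6.4
; layer 4
G0 Z9.6
G0 X11.6 Y6.4
G1 X9.8 Y10.0
G1 X6.2 Y11.6
G1 X2.4 Y10.5
G1 X0.2 Y7.2
G1 X0.6 Y3.3
G1 X3.4 Y0.5
G1 X7.4 Y0.2
G1 X10.6 Y2.6
G1 X11.6 Y6.4
; layer 5
G0 Z12.0
G0 X11.6 Y6.4
G1 X9.8 Y10.0
G1 X6.2 Y11.6
G1 X2.4 Y10.5
G1 X0.2 Y7.2
G1 X0.6 Y3.3
G1 X3.4 Y0.5
G1 X7.4 Y0.2
G1 X10.6 Y2.6
G1 X11.6 Y6.4
; layer 6
G0 Z14.4
G0 X11.6 Y6.4
G1 X9.8 Y10.0
G1 X6.2 Y11.6
G1 X2.4 Y10.5
G1 X0.2 Y7.2
G1 X0.6 Y3.3
G1 X3.4 Y0.5
G1 X7.4 Y0.2
G1 X10.6 Y2.6
G1 X11.6 Y6.4
; layer 7
G0 Z16.8
G0 X11.6 Y6.4
G1 X9.8 Y10.0
G1 X6.2 Y11.6
G1 X2.4 Y10.5
G1 X0.2 Y7.2
G1 X0.6 Y3.3
G1 X3.4 Y0.5
G1 X7.4 Y0.2
G1 X10.6 Y2.6
G1 X11.6 Y6.4
M2 ; end

The solid is a regular 9-sided prism (a cylinder approximated with 9 flat sides), circumscribed radius ≈ 5.8 mm, height ≈ 16.8 mm. Slicing at Δz = 2.4 mm — 7 equal slices spanning the solid's height, so layer i sits at z = i·h/7 — gives 7 non-empty perimeters. Each is a 9-segment closed polygon; G0 lifts to the layer z and rapids to the start vertex, then G1 traces the edges.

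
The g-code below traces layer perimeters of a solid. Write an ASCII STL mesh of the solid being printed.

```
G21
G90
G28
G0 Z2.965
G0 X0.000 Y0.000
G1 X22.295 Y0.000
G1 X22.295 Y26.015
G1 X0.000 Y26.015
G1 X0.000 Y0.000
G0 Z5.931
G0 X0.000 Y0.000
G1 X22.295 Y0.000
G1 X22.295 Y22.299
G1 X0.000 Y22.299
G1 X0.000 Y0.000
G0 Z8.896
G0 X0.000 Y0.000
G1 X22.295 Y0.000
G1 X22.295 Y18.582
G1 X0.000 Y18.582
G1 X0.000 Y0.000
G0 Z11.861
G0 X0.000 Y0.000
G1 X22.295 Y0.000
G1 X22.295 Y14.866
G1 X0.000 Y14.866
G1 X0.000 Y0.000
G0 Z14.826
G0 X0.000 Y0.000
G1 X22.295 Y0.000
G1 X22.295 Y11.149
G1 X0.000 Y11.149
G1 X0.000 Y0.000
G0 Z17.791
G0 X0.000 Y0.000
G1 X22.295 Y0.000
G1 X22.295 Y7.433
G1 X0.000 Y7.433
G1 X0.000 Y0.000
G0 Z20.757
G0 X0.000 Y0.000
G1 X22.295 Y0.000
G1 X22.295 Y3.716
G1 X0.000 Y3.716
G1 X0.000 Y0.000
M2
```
solid part
  facet normal 0.0000 0.0000 -1.0000
    outer loop
      vertex 22.295 29.732 0.000
      vertex 22.295 0.000 0.000
      vertex 0.000 0.000 0.000
    endloop
  endfacet
  facet normal 0.0000 0.0000 -1.0000
    outer loop
      vertex 0.000 29.732 0.000
      vertex 22.295 29.732 0.000
      vertex 0.000 0.000 0.000
    endloop
  endfacet
  facet normal 0.0000 -1.0000 0.0000
    outer loop
      vertex 0.000 0.000 0.000
      vertex 22.295 0.000 0.000
      vertex 22.295 0.000 23.722
    endloop
  endfacet
  facet normal 0.0000 -1.0000 0.0000
    outer loop
      vertex 0.000 0.000 0.000
      vertex 22.295 0.000 23.722
      vertex 0.000 0.000 23.722
    endloop
  endfacet
  facet normal 0.0000 0.6237 0.7817
    outer loop
      vertex 0.000 0.000 23.722
      vertex 22.295 0.000 23.722
      vertex 22.295 29.732 0.000
    endloop
  endfacet
  facet normal 0.0000 0.6237 0.7817
    outer loop
      vertex 0.000 0.000 23.722
      vertex 22.295 29.732 0.000
      vertex 0.000 29.732 0.000
    endloop
  endfacet
  facet normal -1.0000 0.0000 0.0000
    outer loop
      vertex 0.000 0.000 23.722
      vertex 0.000 29.732 0.000
      vertex 0.000 0.000 0.000
    endloop
  endfacet
  facet normal 1.0000 0.0000 0.0000
    outer loop
      vertex 22.295 0.000 0.000
      vertex 22.295 29.732 0.000
      vertex 22.295 0.000 23.722
    endloop
  endfacet
endsolid part

The G0 Z moves step by Δz≈2.965 mm. The G1 loops shrink linearly with z, so the solid tapers from its base footprint up to z≈23.7. Closing with a flat bottom cap and the tapered top and triangulating gives 8 facets — a wedge (ramp): 22.3 × 29.7 mm base, rising to 23.7 mm along the y=0 edge and sloping linearly to z=0 at y=29.7.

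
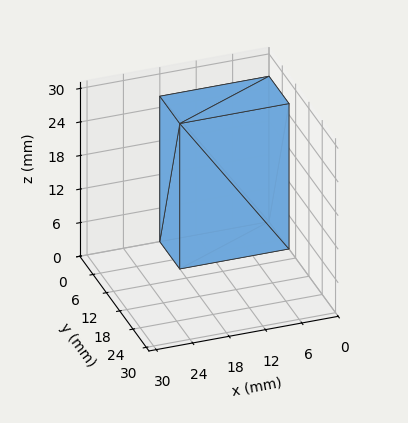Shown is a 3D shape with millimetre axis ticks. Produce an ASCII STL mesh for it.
Reading the render: the shape is a rectangular box, roughly 18 × 9 mm footprint and 26 mm tall (dimensions read to the nearest mm from the axis ticks). For the STL, each face is triangulated and given an outward normal.

solid part
  facet normal 0.0000 0.0000 -1.0000
    outer loop
      vertex 18.00 9.00 0.00
      vertex 18.00 0.00 0.00
      vertex 0.00 0.00 0.00
    endloop
  endfacet
  facet normal 0.0000 0.0000 -1.0000
    outer loop
      vertex 0.00 9.00 0.00
      vertex 18.00 9.00 0.00
      vertex 0.00 0.00 0.00
    endloop
  endfacet
  facet normal 0.0000 0.0000 1.0000
    outer loop
      vertex 0.00 0.00 26.00
      vertex 18.00 0.00 26.00
      vertex 18.00 9.00 26.00
    endloop
  endfacet
  facet normal 0.0000 0.0000 1.0000
    outer loop
      vertex 0.00 0.00 26.00
      vertex 18.00 9.00 26.00
      vertex 0.00 9.00 26.00
    endloop
  endfacet
  facet normal 0.0000 -1.0000 0.0000
    outer loop
      vertex 0.00 0.00 0.00
      vertex 18.00 0.00 0.00
      vertex 18.00 0.00 26.00
    endloop
  endfacet
  facet normal 0.0000 -1.0000 0.0000
    outer loop
      vertex 0.00 0.00 0.00
      vertex 18.00 0.00 26.00
      vertex 0.00 0.00 26.00
    endloop
  endfacet
  facet normal 0.0000 1.0000 0.0000
    outer loop
      vertex 18.00 9.00 26.00
      vertex 18.00 9.00 0.00
      vertex 0.00 9.00 0.00
    endloop
  endfacet
  facet normal 0.0000 1.0000 0.0000
    outer loop
      vertex 0.00 9.00 26.00
      vertex 18.00 9.00 26.00
      vertex 0.00 9.00 0.00
    endloop
  endfacet
  facet normal -1.0000 0.0000 0.0000
    outer loop
      vertex 0.00 9.00 26.00
      vertex 0.00 9.00 0.00
      vertex 0.00 0.00 0.00
    endloop
  endfacet
  facet normal -1.0000 0.0000 0.0000
    outer loop
      vertex 0.00 0.00 26.00
      vertex 0.00 9.00 26.00
      vertex 0.00 0.00 0.00
    endloop
  endfacet
  facet normal 1.0000 0.0000 0.0000
    outer loop
      vertex 18.00 0.00 0.00
      vertex 18.00 9.00 0.00
      vertex 18.00 9.00 26.00
    endloop
  endfacet
  facet normal 1.0000 0.0000 0.0000
    outer loop
      vertex 18.00 0.00 0.00
      vertex 18.00 9.00 26.00
      vertex 18.00 0.00 26.00
    endloop
  endfacet
endsolid part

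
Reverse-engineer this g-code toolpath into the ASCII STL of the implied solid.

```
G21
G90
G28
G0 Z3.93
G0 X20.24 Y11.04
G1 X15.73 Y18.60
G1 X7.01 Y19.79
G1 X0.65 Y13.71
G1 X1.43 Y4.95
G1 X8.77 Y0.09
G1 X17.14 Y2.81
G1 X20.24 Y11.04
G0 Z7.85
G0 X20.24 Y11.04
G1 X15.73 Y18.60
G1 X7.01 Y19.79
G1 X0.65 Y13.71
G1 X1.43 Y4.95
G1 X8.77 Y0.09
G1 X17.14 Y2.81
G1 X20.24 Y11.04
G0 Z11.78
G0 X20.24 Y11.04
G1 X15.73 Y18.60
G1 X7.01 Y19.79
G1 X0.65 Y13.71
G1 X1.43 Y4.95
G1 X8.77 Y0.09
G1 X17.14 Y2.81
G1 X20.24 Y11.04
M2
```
solid part
  facet normal 0.0000 0.0000 -1.0000
    outer loop
      vertex 7.01 19.79 0.00
      vertex 15.73 18.60 0.00
      vertex 20.24 11.04 0.00
    endloop
  endfacet
  facet normal 0.0000 0.0000 -1.0000
    outer loop
      vertex 0.65 13.71 0.00
      vertex 7.01 19.79 0.00
      vertex 20.24 11.04 0.00
    endloop
  endfacet
  facet normal 0.0000 0.0000 -1.0000
    outer loop
      vertex 1.43 4.95 0.00
      vertex 0.65 13.71 0.00
      vertex 20.24 11.04 0.00
    endloop
  endfacet
  facet normal 0.0000 0.0000 -1.0000
    outer loop
      vertex 8.77 0.09 0.00
      vertex 1.43 4.95 0.00
      vertex 20.24 11.04 0.00
    endloop
  endfacet
  facet normal 0.0000 0.0000 -1.0000
    outer loop
      vertex 17.14 2.81 0.00
      vertex 8.77 0.09 0.00
      vertex 20.24 11.04 0.00
    endloop
  endfacet
  facet normal 0.0000 0.0000 1.0000
    outer loop
      vertex 20.24 11.04 11.78
      vertex 15.73 18.60 11.78
      vertex 7.01 19.79 11.78
    endloop
  endfacet
  facet normal 0.0000 0.0000 1.0000
    outer loop
      vertex 20.24 11.04 11.78
      vertex 7.01 19.79 11.78
      vertex 0.65 13.71 11.78
    endloop
  endfacet
  facet normal 0.0000 0.0000 1.0000
    outer loop
      vertex 20.24 11.04 11.78
      vertex 0.65 13.71 11.78
      vertex 1.43 4.95 11.78
    endloop
  endfacet
  facet normal 0.0000 0.0000 1.0000
    outer loop
      vertex 20.24 11.04 11.78
      vertex 1.43 4.95 11.78
      vertex 8.77 0.09 11.78
    endloop
  endfacet
  facet normal 0.0000 0.0000 1.0000
    outer loop
      vertex 20.24 11.04 11.78
      vertex 8.77 0.09 11.78
      vertex 17.14 2.81 11.78
    endloop
  endfacet
  facet normal 0.8588 0.5123 0.0000
    outer loop
      vertex 20.24 11.04 0.00
      vertex 15.73 18.60 0.00
      vertex 15.73 18.60 11.78
    endloop
  endfacet
  facet normal 0.8588 0.5123 0.0000
    outer loop
      vertex 20.24 11.04 0.00
      vertex 15.73 18.60 11.78
      vertex 20.24 11.04 11.78
    endloop
  endfacet
  facet normal 0.1352 0.9908 0.0000
    outer loop
      vertex 15.73 18.60 0.00
      vertex 7.01 19.79 0.00
      vertex 7.01 19.79 11.78
    endloop
  endfacet
  facet normal 0.1352 0.9908 0.0000
    outer loop
      vertex 15.73 18.60 0.00
      vertex 7.01 19.79 11.78
      vertex 15.73 18.60 11.78
    endloop
  endfacet
  facet normal -0.6910 0.7228 0.0000
    outer loop
      vertex 7.01 19.79 0.00
      vertex 0.65 13.71 0.00
      vertex 0.65 13.71 11.78
    endloop
  endfacet
  facet normal -0.6910 0.7228 0.0000
    outer loop
      vertex 7.01 19.79 0.00
      vertex 0.65 13.71 11.78
      vertex 7.01 19.79 11.78
    endloop
  endfacet
  facet normal -0.9961 -0.0887 0.0000
    outer loop
      vertex 0.65 13.71 0.00
      vertex 1.43 4.95 0.00
      vertex 1.43 4.95 11.78
    endloop
  endfacet
  facet normal -0.9961 -0.0887 0.0000
    outer loop
      vertex 0.65 13.71 0.00
      vertex 1.43 4.95 11.78
      vertex 0.65 13.71 11.78
    endloop
  endfacet
  facet normal -0.5521 -0.8338 0.0000
    outer loop
      vertex 1.43 4.95 0.00
      vertex 8.77 0.09 0.00
      vertex 8.77 0.09 11.78
    endloop
  endfacet
  facet normal -0.5521 -0.8338 0.0000
    outer loop
      vertex 1.43 4.95 0.00
      vertex 8.77 0.09 11.78
      vertex 1.43 4.95 11.78
    endloop
  endfacet
  facet normal 0.3091 -0.9510 0.0000
    outer loop
      vertex 8.77 0.09 0.00
      vertex 17.14 2.81 0.00
      vertex 17.14 2.81 11.78
    endloop
  endfacet
  facet normal 0.3091 -0.9510 0.0000
    outer loop
      vertex 8.77 0.09 0.00
      vertex 17.14 2.81 11.78
      vertex 8.77 0.09 11.78
    endloop
  endfacet
  facet normal 0.9358 -0.3525 0.0000
    outer loop
      vertex 17.14 2.81 0.00
      vertex 20.24 11.04 0.00
      vertex 20.24 11.04 11.78
    endloop
  endfacet
  facet normal 0.9358 -0.3525 0.0000
    outer loop
      vertex 17.14 2.81 0.00
      vertex 20.24 11.04 11.78
      vertex 17.14 2.81 11.78
    endloop
  endfacet
endsolid part

The G0 Z moves step by Δz≈3.93 mm. Every layer's G1 loop is the same polygon, so the solid is a straight extrusion of it from z=0 to z≈11.8. Closing with flat bottom and top caps and triangulating gives 24 facets — a regular 7-sided prism (a cylinder approximated with 7 flat sides), circumscribed radius ≈ 10.1 mm, height ≈ 11.8 mm.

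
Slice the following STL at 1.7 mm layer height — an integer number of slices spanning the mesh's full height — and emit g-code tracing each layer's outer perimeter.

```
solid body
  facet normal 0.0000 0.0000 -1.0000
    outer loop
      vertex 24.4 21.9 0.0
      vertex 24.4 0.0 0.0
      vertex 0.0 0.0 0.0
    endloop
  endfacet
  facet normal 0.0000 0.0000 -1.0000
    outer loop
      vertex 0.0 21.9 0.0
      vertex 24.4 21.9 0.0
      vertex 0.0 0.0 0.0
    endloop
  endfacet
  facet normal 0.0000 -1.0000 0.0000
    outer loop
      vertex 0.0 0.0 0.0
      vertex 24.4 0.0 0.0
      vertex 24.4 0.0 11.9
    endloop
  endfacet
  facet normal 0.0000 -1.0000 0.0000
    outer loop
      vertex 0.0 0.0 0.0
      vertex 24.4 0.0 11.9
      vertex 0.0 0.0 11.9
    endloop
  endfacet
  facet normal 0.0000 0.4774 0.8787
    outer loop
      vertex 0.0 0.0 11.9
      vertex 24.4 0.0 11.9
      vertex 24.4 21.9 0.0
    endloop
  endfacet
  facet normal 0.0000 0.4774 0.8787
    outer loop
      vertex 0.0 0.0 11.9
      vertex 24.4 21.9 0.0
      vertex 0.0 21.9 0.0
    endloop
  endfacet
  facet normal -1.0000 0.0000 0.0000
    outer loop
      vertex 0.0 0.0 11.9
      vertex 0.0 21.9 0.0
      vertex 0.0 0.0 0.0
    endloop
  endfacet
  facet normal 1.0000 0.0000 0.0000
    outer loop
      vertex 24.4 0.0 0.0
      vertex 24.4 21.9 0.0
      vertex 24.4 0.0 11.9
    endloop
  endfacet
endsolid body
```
; perimeter-only toolpath
G21 ; units = mm
G90 ; absolute positioning
G28 ; home
; layer 1
G0 Z1.7
G0 X0.0 Y0.0
G1 X24.4 Y0.0
G1 X24.4 Y18.8
G1 X0.0 Y18.8
G1 X0.0 Y0.0
; layer 2
G0 Z3.4
G0 X0.0 Y0.0
G1 X24.4 Y0.0
G1 X24.4 Y15.6
G1 X0.0 Y15.6
G1 X0.0 Y0.0
; layer 3
G0 Z5.1
G0 X0.0 Y0.0
G1 X24.4 Y0.0
G1 X24.4 Y12.5
G1 X0.0 Y12.5
G1 X0.0 Y0.0
; layer 4
G0 Z6.8
G0 X0.0 Y0.0
G1 X24.4 Y0.0
G1 X24.4 Y9.4
G1 X0.0 Y9.4
G1 X0.0 Y0.0
; layer 5
G0 Z8.5
G0 X0.0 Y0.0
G1 X24.4 Y0.0
G1 X24.4 Y6.3
G1 X0.0 Y6.3
G1 X0.0 Y0.0
; layer 6
G0 Z10.2
G0 X0.0 Y0.0
G1 X24.4 Y0.0
G1 X24.4 Y3.1
G1 X0.0 Y3.1
G1 X0.0 Y0.0
M2 ; end

The solid is a wedge (ramp): 24.4 × 21.9 mm base, rising to 11.9 mm along the y=0 edge and sloping linearly to z=0 at y=21.9. Slicing at Δz = 1.7 mm — 7 equal slices spanning the solid's height, so layer i sits at z = i·h/7 — gives 6 non-empty perimeters. Each is a 4-segment closed polygon; G0 lifts to the layer z and rapids to the start vertex, then G1 traces the edges. The cross-section shrinks linearly with z (the slice at the apex is degenerate and omitted).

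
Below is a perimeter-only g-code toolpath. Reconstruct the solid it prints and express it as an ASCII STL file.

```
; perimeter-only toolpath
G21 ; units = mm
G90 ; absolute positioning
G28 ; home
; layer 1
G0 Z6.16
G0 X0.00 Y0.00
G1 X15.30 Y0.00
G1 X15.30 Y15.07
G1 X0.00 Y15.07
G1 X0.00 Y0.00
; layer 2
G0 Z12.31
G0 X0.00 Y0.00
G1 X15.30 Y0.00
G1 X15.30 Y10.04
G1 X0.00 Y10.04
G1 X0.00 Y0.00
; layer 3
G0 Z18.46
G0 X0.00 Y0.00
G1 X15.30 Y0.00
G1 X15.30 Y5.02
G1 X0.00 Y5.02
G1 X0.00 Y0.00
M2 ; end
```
solid part
  facet normal 0.0000 0.0000 -1.0000
    outer loop
      vertex 15.30 20.09 0.00
      vertex 15.30 0.00 0.00
      vertex 0.00 0.00 0.00
    endloop
  endfacet
  facet normal 0.0000 0.0000 -1.0000
    outer loop
      vertex 0.00 20.09 0.00
      vertex 15.30 20.09 0.00
      vertex 0.00 0.00 0.00
    endloop
  endfacet
  facet normal 0.0000 -1.0000 0.0000
    outer loop
      vertex 0.00 0.00 0.00
      vertex 15.30 0.00 0.00
      vertex 15.30 0.00 24.62
    endloop
  endfacet
  facet normal 0.0000 -1.0000 0.0000
    outer loop
      vertex 0.00 0.00 0.00
      vertex 15.30 0.00 24.62
      vertex 0.00 0.00 24.62
    endloop
  endfacet
  facet normal 0.0000 0.7748 0.6322
    outer loop
      vertex 0.00 0.00 24.62
      vertex 15.30 0.00 24.62
      vertex 15.30 20.09 0.00
    endloop
  endfacet
  facet normal 0.0000 0.7748 0.6322
    outer loop
      vertex 0.00 0.00 24.62
      vertex 15.30 20.09 0.00
      vertex 0.00 20.09 0.00
    endloop
  endfacet
  facet normal -1.0000 0.0000 0.0000
    outer loop
      vertex 0.00 0.00 24.62
      vertex 0.00 20.09 0.00
      vertex 0.00 0.00 0.00
    endloop
  endfacet
  facet normal 1.0000 0.0000 0.0000
    outer loop
      vertex 15.30 0.00 0.00
      vertex 15.30 20.09 0.00
      vertex 15.30 0.00 24.62
    endloop
  endfacet
endsolid part

The G0 Z moves step by Δz≈6.16 mm. The G1 loops shrink linearly with z, so the solid tapers from its base footprint up to z≈24.6. Closing with a flat bottom cap and the tapered top and triangulating gives 8 facets — a wedge (ramp): 15.3 × 20.1 mm base, rising to 24.6 mm along the y=0 edge and sloping linearly to z=0 at y=20.1.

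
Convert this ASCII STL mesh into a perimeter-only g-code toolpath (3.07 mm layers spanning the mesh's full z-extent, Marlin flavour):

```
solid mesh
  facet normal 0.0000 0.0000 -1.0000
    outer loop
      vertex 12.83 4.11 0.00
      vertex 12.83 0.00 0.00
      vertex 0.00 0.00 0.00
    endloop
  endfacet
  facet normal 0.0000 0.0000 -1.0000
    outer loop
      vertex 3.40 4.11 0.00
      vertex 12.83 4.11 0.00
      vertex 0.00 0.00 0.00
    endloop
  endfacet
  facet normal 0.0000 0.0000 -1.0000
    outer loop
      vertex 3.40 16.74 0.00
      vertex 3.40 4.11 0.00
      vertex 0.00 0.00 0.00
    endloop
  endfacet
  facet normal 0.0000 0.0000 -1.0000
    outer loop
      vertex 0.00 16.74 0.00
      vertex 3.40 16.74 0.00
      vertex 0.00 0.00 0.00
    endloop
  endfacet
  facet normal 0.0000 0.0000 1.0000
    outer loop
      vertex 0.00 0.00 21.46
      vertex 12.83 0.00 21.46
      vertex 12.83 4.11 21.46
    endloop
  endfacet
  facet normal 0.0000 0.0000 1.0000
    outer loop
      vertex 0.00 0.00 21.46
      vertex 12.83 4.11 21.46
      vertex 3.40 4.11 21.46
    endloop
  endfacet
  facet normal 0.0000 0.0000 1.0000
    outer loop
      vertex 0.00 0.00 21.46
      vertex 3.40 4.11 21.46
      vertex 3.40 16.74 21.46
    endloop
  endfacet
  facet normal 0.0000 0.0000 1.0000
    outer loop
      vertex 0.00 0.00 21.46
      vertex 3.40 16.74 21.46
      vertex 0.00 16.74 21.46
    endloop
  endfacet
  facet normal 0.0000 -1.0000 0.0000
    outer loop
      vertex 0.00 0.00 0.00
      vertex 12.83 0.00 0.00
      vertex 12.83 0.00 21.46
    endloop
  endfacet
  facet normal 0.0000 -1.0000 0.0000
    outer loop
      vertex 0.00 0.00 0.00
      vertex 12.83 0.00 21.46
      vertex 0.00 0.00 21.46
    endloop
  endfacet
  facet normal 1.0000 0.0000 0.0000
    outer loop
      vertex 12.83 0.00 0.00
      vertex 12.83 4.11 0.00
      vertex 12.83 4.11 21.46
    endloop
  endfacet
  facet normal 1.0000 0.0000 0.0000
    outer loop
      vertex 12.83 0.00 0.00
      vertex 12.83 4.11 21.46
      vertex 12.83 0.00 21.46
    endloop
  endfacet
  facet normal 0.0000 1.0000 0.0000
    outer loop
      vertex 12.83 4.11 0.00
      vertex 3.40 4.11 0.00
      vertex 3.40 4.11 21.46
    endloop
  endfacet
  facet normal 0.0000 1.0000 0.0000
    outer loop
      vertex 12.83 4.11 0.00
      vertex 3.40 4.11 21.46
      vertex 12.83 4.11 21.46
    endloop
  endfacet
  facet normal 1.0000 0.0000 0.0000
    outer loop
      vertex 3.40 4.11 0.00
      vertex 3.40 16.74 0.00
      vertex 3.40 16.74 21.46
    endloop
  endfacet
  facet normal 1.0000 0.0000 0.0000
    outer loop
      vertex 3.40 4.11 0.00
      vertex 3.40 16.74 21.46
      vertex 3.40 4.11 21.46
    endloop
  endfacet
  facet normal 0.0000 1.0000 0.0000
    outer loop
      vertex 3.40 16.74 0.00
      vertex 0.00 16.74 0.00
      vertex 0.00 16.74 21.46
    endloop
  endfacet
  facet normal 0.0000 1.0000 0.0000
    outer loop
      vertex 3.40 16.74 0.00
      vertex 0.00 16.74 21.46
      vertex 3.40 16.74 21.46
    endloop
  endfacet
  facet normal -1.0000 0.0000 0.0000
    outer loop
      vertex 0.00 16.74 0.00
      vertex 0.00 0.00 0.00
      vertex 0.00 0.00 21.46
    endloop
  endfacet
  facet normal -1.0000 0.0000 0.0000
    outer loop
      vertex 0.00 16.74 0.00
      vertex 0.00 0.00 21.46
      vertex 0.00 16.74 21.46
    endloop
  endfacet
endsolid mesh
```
; perimeter-only toolpath
G21 ; units = mm
G90 ; absolute positioning
G28 ; home
; layer 1
G0 Z3.07
G0 X0.00 Y0.00
G1 X12.83 Y0.00
G1 X12.83 Y4.11
G1 X3.40 Y4.11
G1 X3.40 Y16.74
G1 X0.00 Y16.74
G1 X0.00 Y0.00
; layer 2
G0 Z6.13
G0 X0.00 Y0.00
G1 X12.83 Y0.00
G1 X12.83 Y4.11
G1 X3.40 Y4.11
G1 X3.40 Y16.74
G1 X0.00 Y16.74
G1 X0.00 Y0.00
; layer 3
G0 Z9.20
G0 X0.00 Y0.00
G1 X12.83 Y0.00
G1 X12.83 Y4.11
G1 X3.40 Y4.11
G1 X3.40 Y16.74
G1 X0.00 Y16.74
G1 X0.00 Y0.00
; layer 4
G0 Z12.26
G0 X0.00 Y0.00
G1 X12.83 Y0.00
G1 X12.83 Y4.11
G1 X3.40 Y4.11
G1 X3.40 Y16.74
G1 X0.00 Y16.74
G1 X0.00 Y0.00
; layer 5
G0 Z15.33
G0 X0.00 Y0.00
G1 X12.83 Y0.00
G1 X12.83 Y4.11
G1 X3.40 Y4.11
G1 X3.40 Y16.74
G1 X0.00 Y16.74
G1 X0.00 Y0.00
; layer 6
G0 Z18.39
G0 X0.00 Y0.00
G1 X12.83 Y0.00
G1 X12.83 Y4.11
G1 X3.40 Y4.11
G1 X3.40 Y16.74
G1 X0.00 Y16.74
G1 X0.00 Y0.00
; layer 7
G0 Z21.46
G0 X0.00 Y0.00
G1 X12.83 Y0.00
G1 X12.83 Y4.11
G1 X3.40 Y4.11
G1 X3.40 Y16.74
G1 X0.00 Y16.74
G1 X0.00 Y0.00
M2 ; end

The solid is an L-shaped prism: outer 12.8 × 16.7 mm, arm thicknesses ≈ 4.11 mm (horizontal) and 3.4 mm (vertical), extruded 21.5 mm in z. Slicing at Δz = 3.07 mm — 7 equal slices spanning the solid's height, so layer i sits at z = i·h/7 — gives 7 non-empty perimeters. Each is a 6-segment closed polygon; G0 lifts to the layer z and rapids to the start vertex, then G1 traces the edges.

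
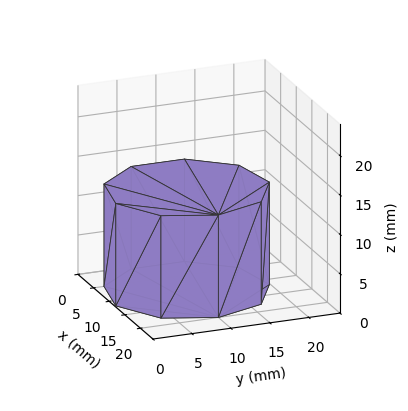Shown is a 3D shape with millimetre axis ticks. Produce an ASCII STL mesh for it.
Reading the render: the shape is a regular 9-sided prism (a cylinder approximated with 9 flat sides), circumscribed radius ≈ 10 mm, height ≈ 13 mm (dimensions read to the nearest mm from the axis ticks). For the STL, each face is triangulated and given an outward normal.

solid part
  facet normal 0.0000 0.0000 -1.0000
    outer loop
      vertex 11.74 19.85 0.00
      vertex 17.66 16.43 0.00
      vertex 20.00 10.00 0.00
    endloop
  endfacet
  facet normal 0.0000 0.0000 -1.0000
    outer loop
      vertex 5.00 18.66 0.00
      vertex 11.74 19.85 0.00
      vertex 20.00 10.00 0.00
    endloop
  endfacet
  facet normal 0.0000 0.0000 -1.0000
    outer loop
      vertex 0.60 13.42 0.00
      vertex 5.00 18.66 0.00
      vertex 20.00 10.00 0.00
    endloop
  endfacet
  facet normal 0.0000 0.0000 -1.0000
    outer loop
      vertex 0.60 6.58 0.00
      vertex 0.60 13.42 0.00
      vertex 20.00 10.00 0.00
    endloop
  endfacet
  facet normal 0.0000 0.0000 -1.0000
    outer loop
      vertex 5.00 1.34 0.00
      vertex 0.60 6.58 0.00
      vertex 20.00 10.00 0.00
    endloop
  endfacet
  facet normal 0.0000 0.0000 -1.0000
    outer loop
      vertex 11.74 0.15 0.00
      vertex 5.00 1.34 0.00
      vertex 20.00 10.00 0.00
    endloop
  endfacet
  facet normal 0.0000 0.0000 -1.0000
    outer loop
      vertex 17.66 3.57 0.00
      vertex 11.74 0.15 0.00
      vertex 20.00 10.00 0.00
    endloop
  endfacet
  facet normal 0.0000 0.0000 1.0000
    outer loop
      vertex 20.00 10.00 13.00
      vertex 17.66 16.43 13.00
      vertex 11.74 19.85 13.00
    endloop
  endfacet
  facet normal 0.0000 0.0000 1.0000
    outer loop
      vertex 20.00 10.00 13.00
      vertex 11.74 19.85 13.00
      vertex 5.00 18.66 13.00
    endloop
  endfacet
  facet normal 0.0000 0.0000 1.0000
    outer loop
      vertex 20.00 10.00 13.00
      vertex 5.00 18.66 13.00
      vertex 0.60 13.42 13.00
    endloop
  endfacet
  facet normal 0.0000 0.0000 1.0000
    outer loop
      vertex 20.00 10.00 13.00
      vertex 0.60 13.42 13.00
      vertex 0.60 6.58 13.00
    endloop
  endfacet
  facet normal 0.0000 0.0000 1.0000
    outer loop
      vertex 20.00 10.00 13.00
      vertex 0.60 6.58 13.00
      vertex 5.00 1.34 13.00
    endloop
  endfacet
  facet normal 0.0000 0.0000 1.0000
    outer loop
      vertex 20.00 10.00 13.00
      vertex 5.00 1.34 13.00
      vertex 11.74 0.15 13.00
    endloop
  endfacet
  facet normal 0.0000 0.0000 1.0000
    outer loop
      vertex 20.00 10.00 13.00
      vertex 11.74 0.15 13.00
      vertex 17.66 3.57 13.00
    endloop
  endfacet
  facet normal 0.9397 0.3420 0.0000
    outer loop
      vertex 20.00 10.00 0.00
      vertex 17.66 16.43 0.00
      vertex 17.66 16.43 13.00
    endloop
  endfacet
  facet normal 0.9397 0.3420 0.0000
    outer loop
      vertex 20.00 10.00 0.00
      vertex 17.66 16.43 13.00
      vertex 20.00 10.00 13.00
    endloop
  endfacet
  facet normal 0.5002 0.8659 0.0000
    outer loop
      vertex 17.66 16.43 0.00
      vertex 11.74 19.85 0.00
      vertex 11.74 19.85 13.00
    endloop
  endfacet
  facet normal 0.5002 0.8659 0.0000
    outer loop
      vertex 17.66 16.43 0.00
      vertex 11.74 19.85 13.00
      vertex 17.66 16.43 13.00
    endloop
  endfacet
  facet normal -0.1739 0.9848 0.0000
    outer loop
      vertex 11.74 19.85 0.00
      vertex 5.00 18.66 0.00
      vertex 5.00 18.66 13.00
    endloop
  endfacet
  facet normal -0.1739 0.9848 0.0000
    outer loop
      vertex 11.74 19.85 0.00
      vertex 5.00 18.66 13.00
      vertex 11.74 19.85 13.00
    endloop
  endfacet
  facet normal -0.7658 0.6431 0.0000
    outer loop
      vertex 5.00 18.66 0.00
      vertex 0.60 13.42 0.00
      vertex 0.60 13.42 13.00
    endloop
  endfacet
  facet normal -0.7658 0.6431 0.0000
    outer loop
      vertex 5.00 18.66 0.00
      vertex 0.60 13.42 13.00
      vertex 5.00 18.66 13.00
    endloop
  endfacet
  facet normal -1.0000 0.0000 0.0000
    outer loop
      vertex 0.60 13.42 0.00
      vertex 0.60 6.58 0.00
      vertex 0.60 6.58 13.00
    endloop
  endfacet
  facet normal -1.0000 0.0000 0.0000
    outer loop
      vertex 0.60 13.42 0.00
      vertex 0.60 6.58 13.00
      vertex 0.60 13.42 13.00
    endloop
  endfacet
  facet normal -0.7658 -0.6431 0.0000
    outer loop
      vertex 0.60 6.58 0.00
      vertex 5.00 1.34 0.00
      vertex 5.00 1.34 13.00
    endloop
  endfacet
  facet normal -0.7658 -0.6431 0.0000
    outer loop
      vertex 0.60 6.58 0.00
      vertex 5.00 1.34 13.00
      vertex 0.60 6.58 13.00
    endloop
  endfacet
  facet normal -0.1739 -0.9848 0.0000
    outer loop
      vertex 5.00 1.34 0.00
      vertex 11.74 0.15 0.00
      vertex 11.74 0.15 13.00
    endloop
  endfacet
  facet normal -0.1739 -0.9848 0.0000
    outer loop
      vertex 5.00 1.34 0.00
      vertex 11.74 0.15 13.00
      vertex 5.00 1.34 13.00
    endloop
  endfacet
  facet normal 0.5002 -0.8659 0.0000
    outer loop
      vertex 11.74 0.15 0.00
      vertex 17.66 3.57 0.00
      vertex 17.66 3.57 13.00
    endloop
  endfacet
  facet normal 0.5002 -0.8659 0.0000
    outer loop
      vertex 11.74 0.15 0.00
      vertex 17.66 3.57 13.00
      vertex 11.74 0.15 13.00
    endloop
  endfacet
  facet normal 0.9397 -0.3420 0.0000
    outer loop
      vertex 17.66 3.57 0.00
      vertex 20.00 10.00 0.00
      vertex 20.00 10.00 13.00
    endloop
  endfacet
  facet normal 0.9397 -0.3420 0.0000
    outer loop
      vertex 17.66 3.57 0.00
      vertex 20.00 10.00 13.00
      vertex 17.66 3.57 13.00
    endloop
  endfacet
endsolid part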